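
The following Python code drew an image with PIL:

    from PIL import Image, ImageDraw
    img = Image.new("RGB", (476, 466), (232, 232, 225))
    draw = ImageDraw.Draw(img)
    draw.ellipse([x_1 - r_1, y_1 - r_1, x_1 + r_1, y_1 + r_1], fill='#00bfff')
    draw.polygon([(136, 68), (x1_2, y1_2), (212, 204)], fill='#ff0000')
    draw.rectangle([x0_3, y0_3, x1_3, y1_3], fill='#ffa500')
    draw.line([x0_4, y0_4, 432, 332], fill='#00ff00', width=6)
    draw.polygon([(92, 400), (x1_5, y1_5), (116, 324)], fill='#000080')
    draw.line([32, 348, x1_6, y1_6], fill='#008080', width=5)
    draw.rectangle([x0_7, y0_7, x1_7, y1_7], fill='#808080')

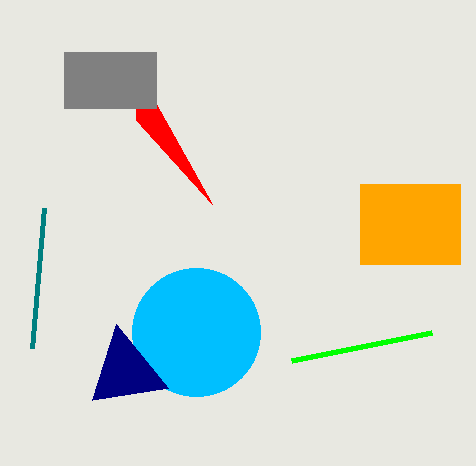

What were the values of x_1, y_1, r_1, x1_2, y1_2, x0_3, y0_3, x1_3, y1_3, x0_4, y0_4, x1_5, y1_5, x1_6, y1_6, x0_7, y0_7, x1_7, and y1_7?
x_1 = 196, y_1 = 332, r_1 = 64, x1_2 = 136, y1_2 = 120, x0_3 = 360, y0_3 = 184, x1_3 = 460, y1_3 = 264, x0_4 = 292, y0_4 = 360, x1_5 = 168, y1_5 = 388, x1_6 = 44, y1_6 = 208, x0_7 = 64, y0_7 = 52, x1_7 = 156, y1_7 = 108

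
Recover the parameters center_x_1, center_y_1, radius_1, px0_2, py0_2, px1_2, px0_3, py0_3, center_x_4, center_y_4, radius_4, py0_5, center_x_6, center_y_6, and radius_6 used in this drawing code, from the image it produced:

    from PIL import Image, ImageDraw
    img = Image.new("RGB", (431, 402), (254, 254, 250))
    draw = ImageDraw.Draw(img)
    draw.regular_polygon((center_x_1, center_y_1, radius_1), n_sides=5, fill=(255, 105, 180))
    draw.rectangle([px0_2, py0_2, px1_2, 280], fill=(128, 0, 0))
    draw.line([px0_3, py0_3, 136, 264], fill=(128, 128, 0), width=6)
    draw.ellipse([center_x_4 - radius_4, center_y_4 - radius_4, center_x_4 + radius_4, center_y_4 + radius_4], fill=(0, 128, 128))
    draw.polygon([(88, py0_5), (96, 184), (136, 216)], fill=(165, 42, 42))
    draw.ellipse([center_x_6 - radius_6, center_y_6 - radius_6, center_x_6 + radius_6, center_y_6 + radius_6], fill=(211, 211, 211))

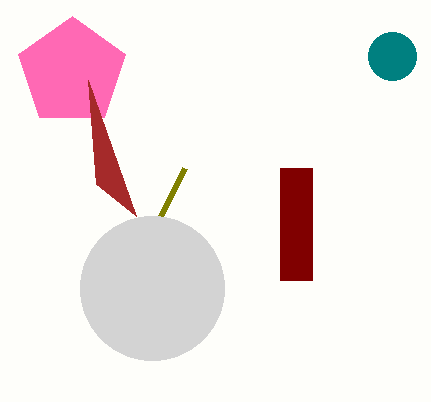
center_x_1 = 72
center_y_1 = 72
radius_1 = 56
px0_2 = 280
py0_2 = 168
px1_2 = 312
px0_3 = 184
py0_3 = 168
center_x_4 = 392
center_y_4 = 56
radius_4 = 24
py0_5 = 80
center_x_6 = 152
center_y_6 = 288
radius_6 = 72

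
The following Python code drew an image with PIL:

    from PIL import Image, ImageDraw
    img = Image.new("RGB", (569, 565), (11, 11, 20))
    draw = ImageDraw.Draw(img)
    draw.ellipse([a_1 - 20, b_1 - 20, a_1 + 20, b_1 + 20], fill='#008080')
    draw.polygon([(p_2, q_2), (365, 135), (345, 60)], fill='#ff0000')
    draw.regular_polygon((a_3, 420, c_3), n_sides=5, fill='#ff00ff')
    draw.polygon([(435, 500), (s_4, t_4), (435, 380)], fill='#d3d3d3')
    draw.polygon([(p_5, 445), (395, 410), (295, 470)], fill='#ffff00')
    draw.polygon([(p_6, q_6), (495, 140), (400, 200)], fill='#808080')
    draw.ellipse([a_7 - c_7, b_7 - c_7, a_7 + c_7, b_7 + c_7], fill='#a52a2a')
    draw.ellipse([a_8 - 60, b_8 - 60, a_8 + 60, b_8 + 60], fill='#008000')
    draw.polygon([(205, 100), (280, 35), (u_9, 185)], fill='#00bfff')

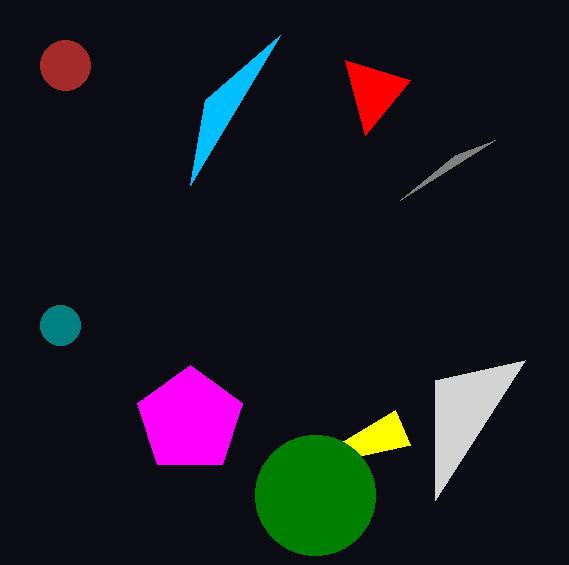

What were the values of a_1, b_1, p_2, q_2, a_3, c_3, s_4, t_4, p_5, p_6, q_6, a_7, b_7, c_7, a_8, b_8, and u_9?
a_1 = 60
b_1 = 325
p_2 = 410
q_2 = 80
a_3 = 190
c_3 = 55
s_4 = 525
t_4 = 360
p_5 = 410
p_6 = 455
q_6 = 155
a_7 = 65
b_7 = 65
c_7 = 25
a_8 = 315
b_8 = 495
u_9 = 190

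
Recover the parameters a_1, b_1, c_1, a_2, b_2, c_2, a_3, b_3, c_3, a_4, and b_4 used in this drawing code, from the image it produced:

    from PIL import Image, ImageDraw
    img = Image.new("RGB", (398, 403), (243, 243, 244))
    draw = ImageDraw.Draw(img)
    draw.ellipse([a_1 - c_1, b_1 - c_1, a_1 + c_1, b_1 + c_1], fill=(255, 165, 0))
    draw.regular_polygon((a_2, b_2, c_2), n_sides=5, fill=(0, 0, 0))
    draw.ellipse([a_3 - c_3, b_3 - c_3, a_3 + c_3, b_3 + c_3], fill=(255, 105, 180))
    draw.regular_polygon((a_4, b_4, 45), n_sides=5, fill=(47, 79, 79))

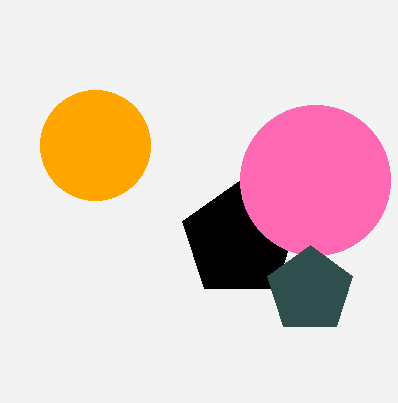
a_1 = 95; b_1 = 145; c_1 = 55; a_2 = 240; b_2 = 240; c_2 = 60; a_3 = 315; b_3 = 180; c_3 = 75; a_4 = 310; b_4 = 290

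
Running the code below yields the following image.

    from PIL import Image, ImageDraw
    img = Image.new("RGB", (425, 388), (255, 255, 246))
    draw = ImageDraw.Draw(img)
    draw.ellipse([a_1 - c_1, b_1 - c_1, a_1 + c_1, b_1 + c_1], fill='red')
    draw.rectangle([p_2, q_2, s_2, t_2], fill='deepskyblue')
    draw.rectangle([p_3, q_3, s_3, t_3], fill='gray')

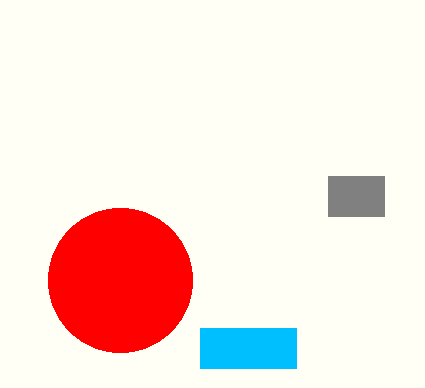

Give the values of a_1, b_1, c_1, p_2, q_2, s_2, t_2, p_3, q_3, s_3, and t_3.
a_1 = 120
b_1 = 280
c_1 = 72
p_2 = 200
q_2 = 328
s_2 = 296
t_2 = 368
p_3 = 328
q_3 = 176
s_3 = 384
t_3 = 216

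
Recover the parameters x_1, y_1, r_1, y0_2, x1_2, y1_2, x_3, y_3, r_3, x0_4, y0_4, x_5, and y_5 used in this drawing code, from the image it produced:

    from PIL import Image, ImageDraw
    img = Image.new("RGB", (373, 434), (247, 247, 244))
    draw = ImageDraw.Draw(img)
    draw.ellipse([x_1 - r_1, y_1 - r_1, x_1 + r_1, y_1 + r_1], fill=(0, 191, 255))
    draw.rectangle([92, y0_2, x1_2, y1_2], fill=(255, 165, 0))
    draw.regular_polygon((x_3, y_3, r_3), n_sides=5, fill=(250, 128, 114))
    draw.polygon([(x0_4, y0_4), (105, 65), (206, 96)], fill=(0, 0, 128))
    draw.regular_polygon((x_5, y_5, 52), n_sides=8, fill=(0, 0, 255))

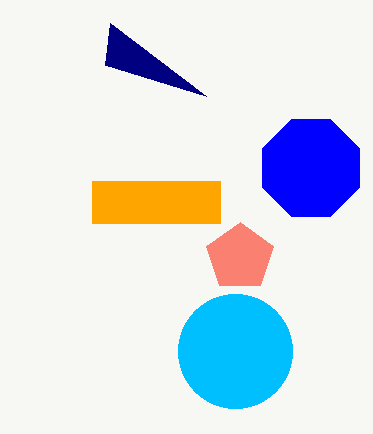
x_1 = 235, y_1 = 351, r_1 = 57, y0_2 = 181, x1_2 = 220, y1_2 = 223, x_3 = 240, y_3 = 257, r_3 = 35, x0_4 = 110, y0_4 = 23, x_5 = 311, y_5 = 168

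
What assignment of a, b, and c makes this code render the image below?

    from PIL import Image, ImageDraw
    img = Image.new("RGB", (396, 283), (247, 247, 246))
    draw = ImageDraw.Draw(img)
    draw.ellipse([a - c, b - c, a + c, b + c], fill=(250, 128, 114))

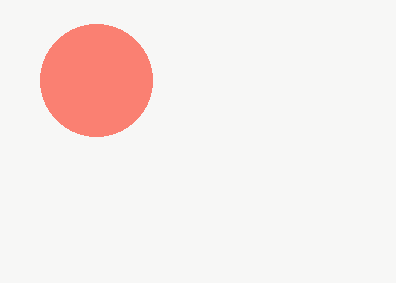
a = 96; b = 80; c = 56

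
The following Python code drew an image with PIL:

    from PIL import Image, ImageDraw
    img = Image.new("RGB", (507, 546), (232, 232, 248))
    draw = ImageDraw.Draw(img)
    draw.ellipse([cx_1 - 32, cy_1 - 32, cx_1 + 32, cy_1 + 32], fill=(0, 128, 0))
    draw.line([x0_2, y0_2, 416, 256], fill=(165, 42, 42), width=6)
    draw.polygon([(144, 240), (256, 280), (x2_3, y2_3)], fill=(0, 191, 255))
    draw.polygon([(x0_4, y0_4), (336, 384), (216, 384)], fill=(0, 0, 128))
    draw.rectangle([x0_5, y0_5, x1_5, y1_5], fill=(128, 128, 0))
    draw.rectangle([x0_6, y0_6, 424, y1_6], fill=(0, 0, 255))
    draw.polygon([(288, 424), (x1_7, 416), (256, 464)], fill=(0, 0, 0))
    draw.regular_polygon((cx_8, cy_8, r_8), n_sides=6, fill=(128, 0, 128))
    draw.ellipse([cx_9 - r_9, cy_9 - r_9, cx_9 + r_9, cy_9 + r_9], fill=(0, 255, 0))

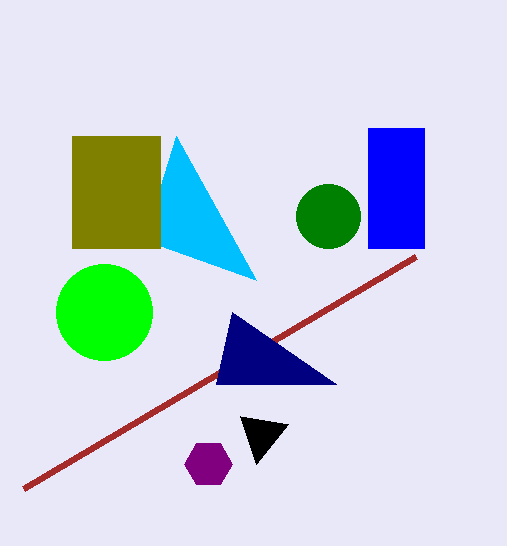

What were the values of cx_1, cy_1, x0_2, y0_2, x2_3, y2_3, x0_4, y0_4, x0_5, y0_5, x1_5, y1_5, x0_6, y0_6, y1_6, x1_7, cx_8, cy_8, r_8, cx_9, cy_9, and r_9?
cx_1 = 328
cy_1 = 216
x0_2 = 24
y0_2 = 488
x2_3 = 176
y2_3 = 136
x0_4 = 232
y0_4 = 312
x0_5 = 72
y0_5 = 136
x1_5 = 160
y1_5 = 248
x0_6 = 368
y0_6 = 128
y1_6 = 248
x1_7 = 240
cx_8 = 208
cy_8 = 464
r_8 = 24
cx_9 = 104
cy_9 = 312
r_9 = 48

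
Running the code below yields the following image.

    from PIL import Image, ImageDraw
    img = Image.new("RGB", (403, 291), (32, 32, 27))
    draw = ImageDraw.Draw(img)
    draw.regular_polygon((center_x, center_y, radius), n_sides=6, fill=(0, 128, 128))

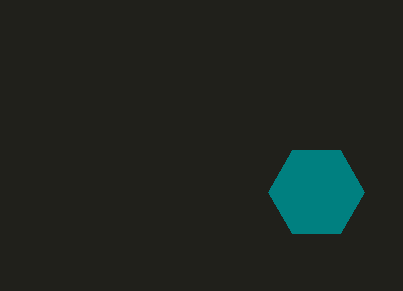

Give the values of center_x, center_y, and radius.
center_x = 316; center_y = 192; radius = 48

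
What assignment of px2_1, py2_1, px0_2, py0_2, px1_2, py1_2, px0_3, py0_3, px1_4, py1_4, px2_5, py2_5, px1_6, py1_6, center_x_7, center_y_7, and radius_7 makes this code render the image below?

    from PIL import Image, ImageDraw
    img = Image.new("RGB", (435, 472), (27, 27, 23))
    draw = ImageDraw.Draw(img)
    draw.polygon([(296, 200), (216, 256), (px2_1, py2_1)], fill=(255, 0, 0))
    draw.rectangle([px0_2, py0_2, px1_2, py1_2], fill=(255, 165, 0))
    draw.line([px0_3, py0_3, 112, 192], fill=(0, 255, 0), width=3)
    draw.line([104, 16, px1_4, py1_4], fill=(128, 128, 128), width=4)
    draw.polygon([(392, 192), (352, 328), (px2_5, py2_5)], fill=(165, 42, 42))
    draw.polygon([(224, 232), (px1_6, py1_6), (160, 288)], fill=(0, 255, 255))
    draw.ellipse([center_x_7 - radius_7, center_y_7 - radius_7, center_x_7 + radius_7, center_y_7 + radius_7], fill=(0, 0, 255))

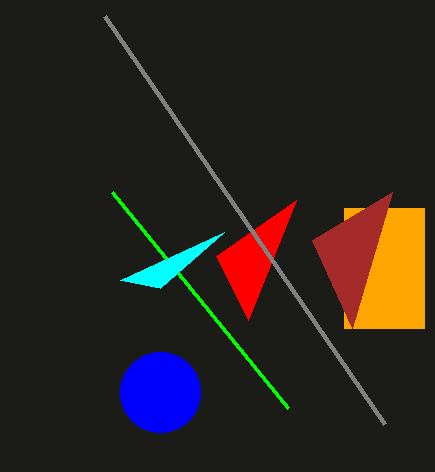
px2_1 = 248; py2_1 = 320; px0_2 = 344; py0_2 = 208; px1_2 = 424; py1_2 = 328; px0_3 = 288; py0_3 = 408; px1_4 = 384; py1_4 = 424; px2_5 = 312; py2_5 = 240; px1_6 = 120; py1_6 = 280; center_x_7 = 160; center_y_7 = 392; radius_7 = 40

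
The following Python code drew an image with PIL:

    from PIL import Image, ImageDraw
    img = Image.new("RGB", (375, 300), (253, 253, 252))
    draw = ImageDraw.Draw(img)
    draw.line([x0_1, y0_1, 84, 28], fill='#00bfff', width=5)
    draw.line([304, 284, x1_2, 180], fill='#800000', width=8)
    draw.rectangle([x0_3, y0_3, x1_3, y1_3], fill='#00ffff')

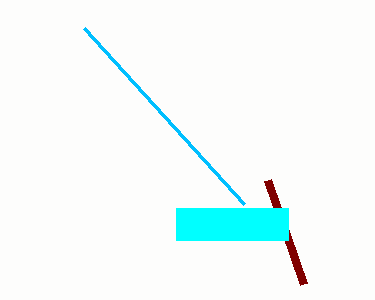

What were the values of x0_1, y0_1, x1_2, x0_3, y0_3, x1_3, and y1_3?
x0_1 = 244; y0_1 = 204; x1_2 = 268; x0_3 = 176; y0_3 = 208; x1_3 = 288; y1_3 = 240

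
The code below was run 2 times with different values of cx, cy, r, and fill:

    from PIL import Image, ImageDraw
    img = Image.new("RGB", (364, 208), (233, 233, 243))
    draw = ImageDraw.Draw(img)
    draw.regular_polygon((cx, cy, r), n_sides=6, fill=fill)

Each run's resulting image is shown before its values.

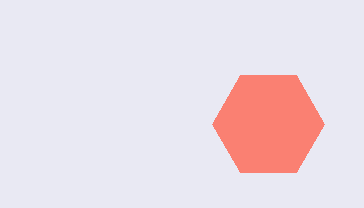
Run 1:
cx = 268
cy = 124
r = 56
fill = 'salmon'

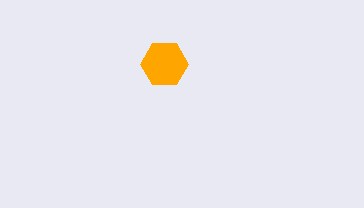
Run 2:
cx = 164, cy = 64, r = 24, fill = 'orange'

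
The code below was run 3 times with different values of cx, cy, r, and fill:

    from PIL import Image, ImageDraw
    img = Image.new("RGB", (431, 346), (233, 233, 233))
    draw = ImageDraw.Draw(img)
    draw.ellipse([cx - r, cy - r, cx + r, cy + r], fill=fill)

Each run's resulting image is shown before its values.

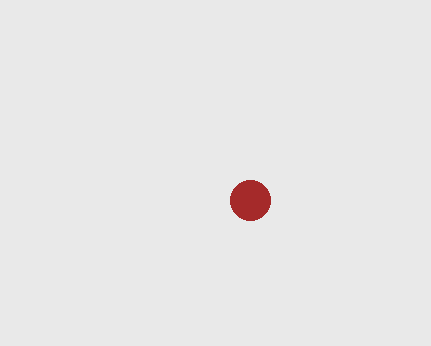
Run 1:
cx = 250; cy = 200; r = 20; fill = 'brown'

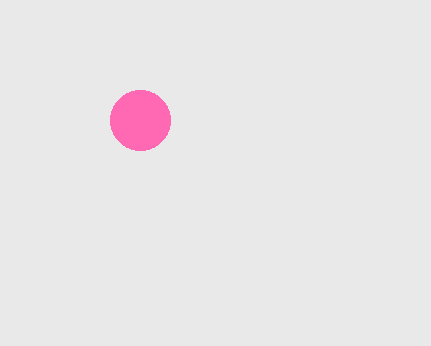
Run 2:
cx = 140
cy = 120
r = 30
fill = 'hotpink'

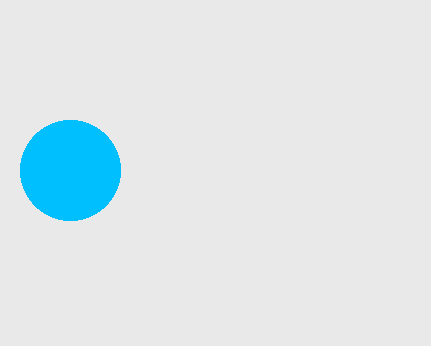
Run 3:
cx = 70
cy = 170
r = 50
fill = 'deepskyblue'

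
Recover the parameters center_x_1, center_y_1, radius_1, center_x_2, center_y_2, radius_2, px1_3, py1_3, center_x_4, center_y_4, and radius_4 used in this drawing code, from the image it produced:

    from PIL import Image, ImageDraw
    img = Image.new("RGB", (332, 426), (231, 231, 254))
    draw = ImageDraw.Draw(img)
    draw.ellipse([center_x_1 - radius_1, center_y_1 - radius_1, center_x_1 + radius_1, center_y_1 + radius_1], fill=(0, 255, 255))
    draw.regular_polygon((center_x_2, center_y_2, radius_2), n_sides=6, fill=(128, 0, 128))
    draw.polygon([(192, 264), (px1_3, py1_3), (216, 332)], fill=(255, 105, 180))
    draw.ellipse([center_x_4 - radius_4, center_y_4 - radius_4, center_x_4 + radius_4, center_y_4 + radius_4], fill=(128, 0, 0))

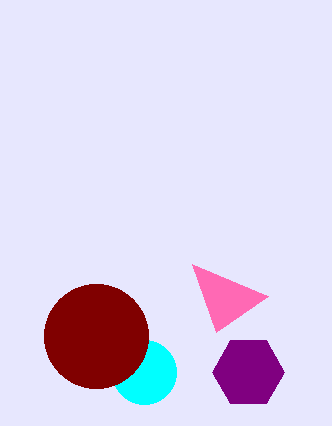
center_x_1 = 144; center_y_1 = 372; radius_1 = 32; center_x_2 = 248; center_y_2 = 372; radius_2 = 36; px1_3 = 268; py1_3 = 296; center_x_4 = 96; center_y_4 = 336; radius_4 = 52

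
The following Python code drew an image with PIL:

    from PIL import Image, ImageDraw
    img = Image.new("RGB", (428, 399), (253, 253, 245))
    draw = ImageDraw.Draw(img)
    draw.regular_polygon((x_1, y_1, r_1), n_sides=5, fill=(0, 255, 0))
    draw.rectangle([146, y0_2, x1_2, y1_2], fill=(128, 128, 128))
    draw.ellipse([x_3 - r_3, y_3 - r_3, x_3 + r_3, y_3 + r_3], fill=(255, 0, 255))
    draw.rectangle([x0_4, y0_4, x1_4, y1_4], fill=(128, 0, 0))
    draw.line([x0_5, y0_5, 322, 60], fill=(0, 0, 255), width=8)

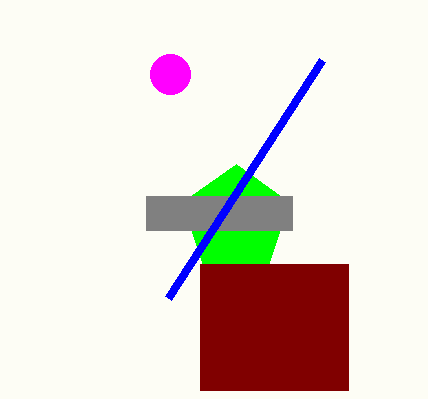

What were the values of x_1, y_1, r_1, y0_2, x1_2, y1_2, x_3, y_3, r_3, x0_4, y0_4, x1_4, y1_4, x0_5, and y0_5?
x_1 = 236
y_1 = 220
r_1 = 56
y0_2 = 196
x1_2 = 292
y1_2 = 230
x_3 = 170
y_3 = 74
r_3 = 20
x0_4 = 200
y0_4 = 264
x1_4 = 348
y1_4 = 390
x0_5 = 168
y0_5 = 298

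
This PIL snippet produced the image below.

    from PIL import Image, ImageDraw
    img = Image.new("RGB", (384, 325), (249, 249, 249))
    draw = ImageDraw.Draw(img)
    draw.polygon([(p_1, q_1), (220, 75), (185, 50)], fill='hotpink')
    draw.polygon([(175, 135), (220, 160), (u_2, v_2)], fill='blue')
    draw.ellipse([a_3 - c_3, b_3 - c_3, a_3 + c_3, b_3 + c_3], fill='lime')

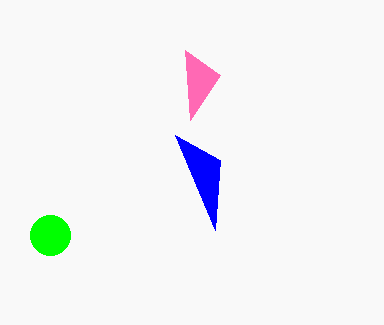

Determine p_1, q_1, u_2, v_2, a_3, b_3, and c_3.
p_1 = 190, q_1 = 120, u_2 = 215, v_2 = 230, a_3 = 50, b_3 = 235, c_3 = 20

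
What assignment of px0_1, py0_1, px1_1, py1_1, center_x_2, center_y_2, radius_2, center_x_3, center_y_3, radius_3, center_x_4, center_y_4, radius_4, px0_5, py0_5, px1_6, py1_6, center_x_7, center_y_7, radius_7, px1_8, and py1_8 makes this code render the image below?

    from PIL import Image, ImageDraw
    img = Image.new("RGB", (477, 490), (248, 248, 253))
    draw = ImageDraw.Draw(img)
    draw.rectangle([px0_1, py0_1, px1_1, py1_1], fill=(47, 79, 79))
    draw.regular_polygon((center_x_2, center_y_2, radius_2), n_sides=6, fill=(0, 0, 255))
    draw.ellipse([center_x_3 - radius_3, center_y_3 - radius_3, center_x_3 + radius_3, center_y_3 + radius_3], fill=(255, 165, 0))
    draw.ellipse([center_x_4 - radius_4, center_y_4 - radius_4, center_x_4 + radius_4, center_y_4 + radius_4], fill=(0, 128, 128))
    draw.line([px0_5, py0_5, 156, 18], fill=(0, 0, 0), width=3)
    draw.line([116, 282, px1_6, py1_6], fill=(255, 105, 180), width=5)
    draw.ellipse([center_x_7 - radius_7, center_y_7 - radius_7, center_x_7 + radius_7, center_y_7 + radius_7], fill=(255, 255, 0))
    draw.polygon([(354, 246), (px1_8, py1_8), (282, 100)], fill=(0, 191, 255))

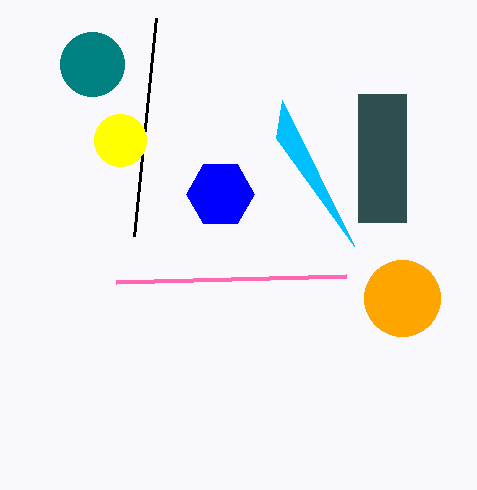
px0_1 = 358
py0_1 = 94
px1_1 = 406
py1_1 = 222
center_x_2 = 220
center_y_2 = 194
radius_2 = 34
center_x_3 = 402
center_y_3 = 298
radius_3 = 38
center_x_4 = 92
center_y_4 = 64
radius_4 = 32
px0_5 = 134
py0_5 = 236
px1_6 = 346
py1_6 = 276
center_x_7 = 120
center_y_7 = 140
radius_7 = 26
px1_8 = 276
py1_8 = 138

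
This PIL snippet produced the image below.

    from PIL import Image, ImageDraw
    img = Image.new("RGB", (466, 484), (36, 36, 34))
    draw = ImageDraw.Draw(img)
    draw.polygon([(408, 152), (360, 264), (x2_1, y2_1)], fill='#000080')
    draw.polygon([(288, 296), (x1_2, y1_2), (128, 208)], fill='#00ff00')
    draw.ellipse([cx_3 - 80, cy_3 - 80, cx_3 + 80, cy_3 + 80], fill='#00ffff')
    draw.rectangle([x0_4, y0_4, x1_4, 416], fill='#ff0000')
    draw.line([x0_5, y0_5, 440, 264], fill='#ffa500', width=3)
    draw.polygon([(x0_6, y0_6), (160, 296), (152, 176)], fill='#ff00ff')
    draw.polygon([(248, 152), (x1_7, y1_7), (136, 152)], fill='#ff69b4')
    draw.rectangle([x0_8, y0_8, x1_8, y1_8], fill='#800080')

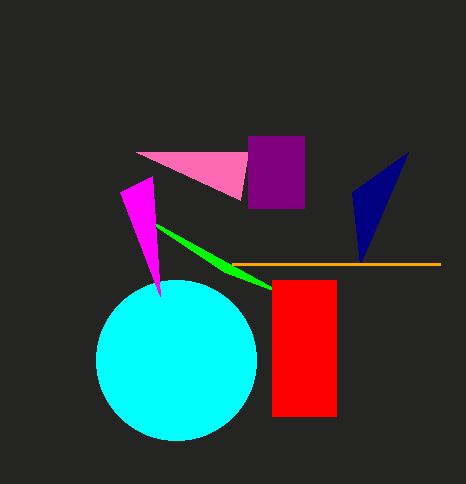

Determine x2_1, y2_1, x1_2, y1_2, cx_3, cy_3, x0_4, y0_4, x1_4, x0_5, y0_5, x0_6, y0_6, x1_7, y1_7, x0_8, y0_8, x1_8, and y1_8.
x2_1 = 352, y2_1 = 192, x1_2 = 224, y1_2 = 272, cx_3 = 176, cy_3 = 360, x0_4 = 272, y0_4 = 280, x1_4 = 336, x0_5 = 232, y0_5 = 264, x0_6 = 120, y0_6 = 192, x1_7 = 240, y1_7 = 200, x0_8 = 248, y0_8 = 136, x1_8 = 304, y1_8 = 208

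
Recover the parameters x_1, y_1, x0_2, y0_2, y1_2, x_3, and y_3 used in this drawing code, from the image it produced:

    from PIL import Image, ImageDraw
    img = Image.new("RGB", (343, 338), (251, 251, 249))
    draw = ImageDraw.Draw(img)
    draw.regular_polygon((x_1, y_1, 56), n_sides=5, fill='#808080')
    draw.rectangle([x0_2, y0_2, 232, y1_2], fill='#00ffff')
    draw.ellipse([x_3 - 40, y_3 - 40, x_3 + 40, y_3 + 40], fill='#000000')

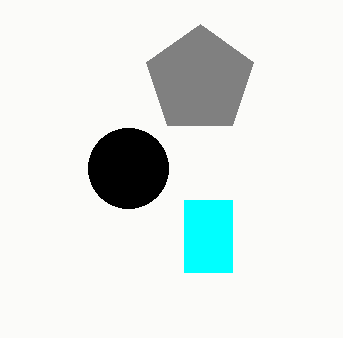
x_1 = 200, y_1 = 80, x0_2 = 184, y0_2 = 200, y1_2 = 272, x_3 = 128, y_3 = 168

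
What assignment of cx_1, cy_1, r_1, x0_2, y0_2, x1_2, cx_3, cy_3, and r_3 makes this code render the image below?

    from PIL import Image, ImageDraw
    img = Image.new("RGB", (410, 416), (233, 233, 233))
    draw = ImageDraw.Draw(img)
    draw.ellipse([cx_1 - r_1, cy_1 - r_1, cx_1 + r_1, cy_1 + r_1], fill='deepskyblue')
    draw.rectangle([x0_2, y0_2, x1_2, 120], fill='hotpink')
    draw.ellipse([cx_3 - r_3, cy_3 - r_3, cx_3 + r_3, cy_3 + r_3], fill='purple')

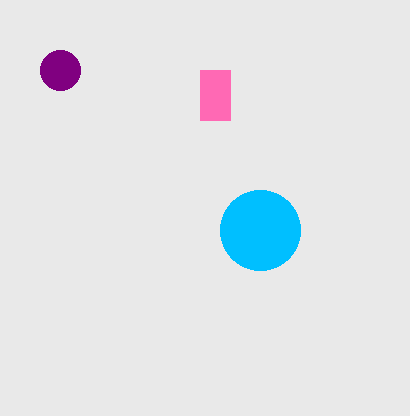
cx_1 = 260
cy_1 = 230
r_1 = 40
x0_2 = 200
y0_2 = 70
x1_2 = 230
cx_3 = 60
cy_3 = 70
r_3 = 20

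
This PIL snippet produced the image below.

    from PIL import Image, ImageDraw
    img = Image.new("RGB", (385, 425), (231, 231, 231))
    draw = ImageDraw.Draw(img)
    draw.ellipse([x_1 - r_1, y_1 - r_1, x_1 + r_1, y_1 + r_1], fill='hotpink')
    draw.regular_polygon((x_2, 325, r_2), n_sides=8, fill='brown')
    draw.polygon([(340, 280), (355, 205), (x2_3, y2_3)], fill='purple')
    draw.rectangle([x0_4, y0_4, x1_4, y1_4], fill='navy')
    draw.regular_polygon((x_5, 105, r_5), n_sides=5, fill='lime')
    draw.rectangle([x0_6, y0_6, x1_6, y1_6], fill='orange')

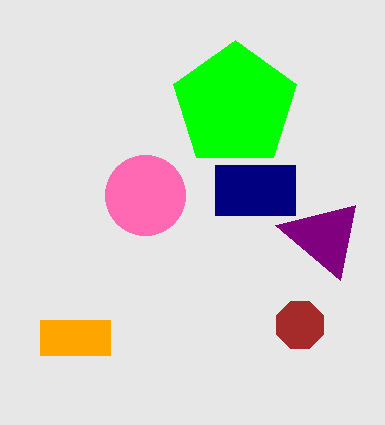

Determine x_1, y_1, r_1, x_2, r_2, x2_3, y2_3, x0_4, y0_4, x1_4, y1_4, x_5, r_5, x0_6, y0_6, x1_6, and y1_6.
x_1 = 145, y_1 = 195, r_1 = 40, x_2 = 300, r_2 = 25, x2_3 = 275, y2_3 = 225, x0_4 = 215, y0_4 = 165, x1_4 = 295, y1_4 = 215, x_5 = 235, r_5 = 65, x0_6 = 40, y0_6 = 320, x1_6 = 110, y1_6 = 355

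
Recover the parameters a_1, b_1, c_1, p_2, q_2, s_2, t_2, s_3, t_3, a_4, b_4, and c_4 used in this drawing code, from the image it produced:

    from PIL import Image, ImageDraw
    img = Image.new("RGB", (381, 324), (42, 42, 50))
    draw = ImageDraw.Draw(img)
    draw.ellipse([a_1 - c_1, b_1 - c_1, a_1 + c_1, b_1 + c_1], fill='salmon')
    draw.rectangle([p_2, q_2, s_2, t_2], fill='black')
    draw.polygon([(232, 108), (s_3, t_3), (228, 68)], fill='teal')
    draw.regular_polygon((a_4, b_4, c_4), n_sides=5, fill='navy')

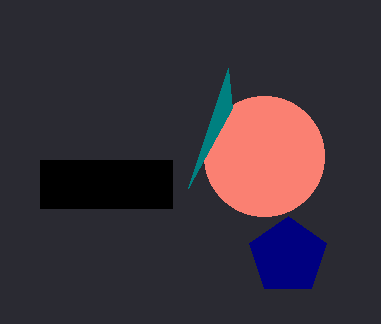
a_1 = 264; b_1 = 156; c_1 = 60; p_2 = 40; q_2 = 160; s_2 = 172; t_2 = 208; s_3 = 188; t_3 = 188; a_4 = 288; b_4 = 256; c_4 = 40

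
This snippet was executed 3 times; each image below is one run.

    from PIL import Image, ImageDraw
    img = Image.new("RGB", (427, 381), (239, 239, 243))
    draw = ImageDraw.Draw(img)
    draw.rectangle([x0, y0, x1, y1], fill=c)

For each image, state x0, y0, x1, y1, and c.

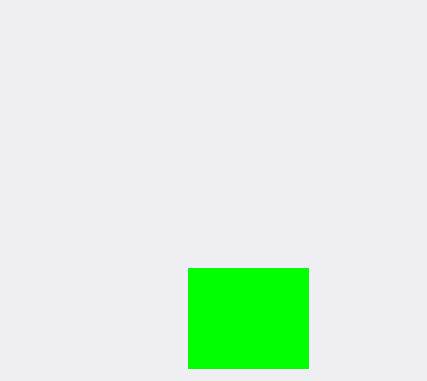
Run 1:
x0 = 188, y0 = 268, x1 = 308, y1 = 368, c = 'lime'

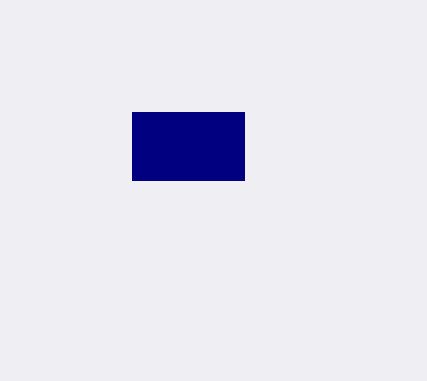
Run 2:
x0 = 132, y0 = 112, x1 = 244, y1 = 180, c = 'navy'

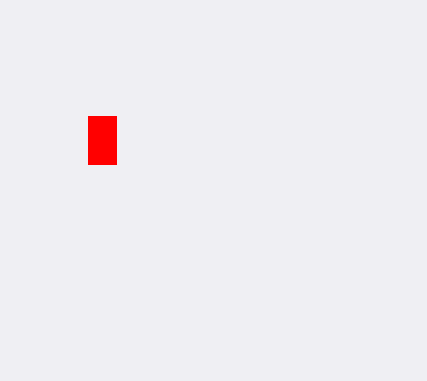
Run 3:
x0 = 88, y0 = 116, x1 = 116, y1 = 164, c = 'red'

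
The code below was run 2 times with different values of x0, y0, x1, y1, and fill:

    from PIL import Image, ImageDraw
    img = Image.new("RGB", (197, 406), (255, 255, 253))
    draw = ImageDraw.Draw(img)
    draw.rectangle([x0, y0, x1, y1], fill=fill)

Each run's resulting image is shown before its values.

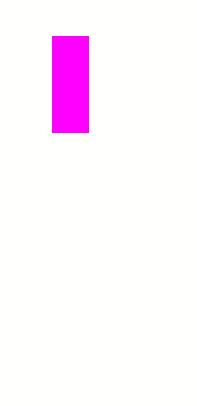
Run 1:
x0 = 52; y0 = 36; x1 = 88; y1 = 132; fill = 'magenta'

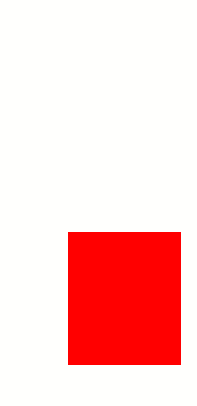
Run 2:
x0 = 68; y0 = 232; x1 = 180; y1 = 364; fill = 'red'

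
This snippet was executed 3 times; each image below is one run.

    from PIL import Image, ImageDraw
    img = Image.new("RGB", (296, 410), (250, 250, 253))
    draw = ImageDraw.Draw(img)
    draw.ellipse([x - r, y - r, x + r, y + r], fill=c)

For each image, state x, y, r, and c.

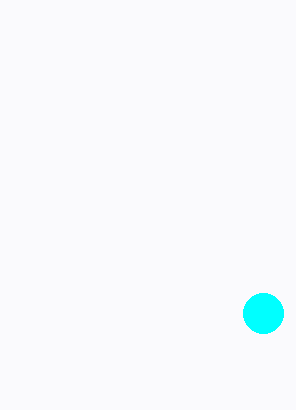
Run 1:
x = 263, y = 313, r = 20, c = 'cyan'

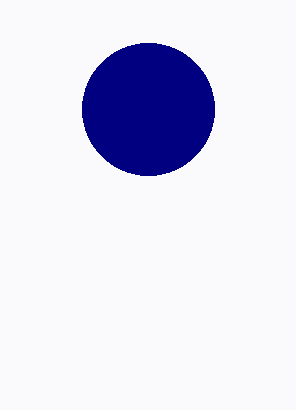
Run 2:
x = 148, y = 109, r = 66, c = 'navy'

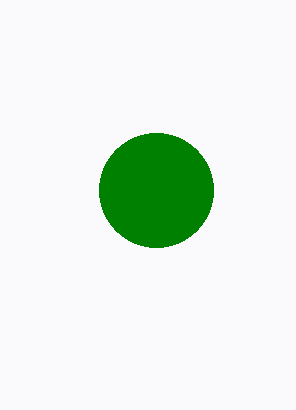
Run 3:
x = 156, y = 190, r = 57, c = 'green'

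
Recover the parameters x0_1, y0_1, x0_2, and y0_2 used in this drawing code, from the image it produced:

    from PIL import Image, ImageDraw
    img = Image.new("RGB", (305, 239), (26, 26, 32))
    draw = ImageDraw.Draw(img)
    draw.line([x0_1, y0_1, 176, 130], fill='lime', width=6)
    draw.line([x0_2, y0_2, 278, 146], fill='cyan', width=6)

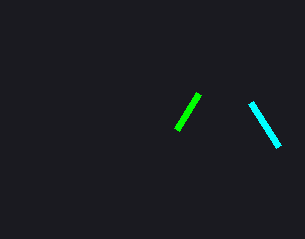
x0_1 = 198; y0_1 = 94; x0_2 = 250; y0_2 = 102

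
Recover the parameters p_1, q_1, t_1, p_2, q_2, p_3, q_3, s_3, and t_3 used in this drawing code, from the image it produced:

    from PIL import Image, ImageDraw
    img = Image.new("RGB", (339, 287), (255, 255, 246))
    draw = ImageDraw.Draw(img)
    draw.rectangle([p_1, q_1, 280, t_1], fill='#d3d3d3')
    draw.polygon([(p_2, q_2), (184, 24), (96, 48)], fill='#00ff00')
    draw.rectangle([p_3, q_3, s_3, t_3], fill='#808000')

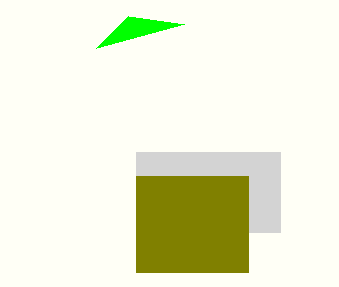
p_1 = 136
q_1 = 152
t_1 = 232
p_2 = 128
q_2 = 16
p_3 = 136
q_3 = 176
s_3 = 248
t_3 = 272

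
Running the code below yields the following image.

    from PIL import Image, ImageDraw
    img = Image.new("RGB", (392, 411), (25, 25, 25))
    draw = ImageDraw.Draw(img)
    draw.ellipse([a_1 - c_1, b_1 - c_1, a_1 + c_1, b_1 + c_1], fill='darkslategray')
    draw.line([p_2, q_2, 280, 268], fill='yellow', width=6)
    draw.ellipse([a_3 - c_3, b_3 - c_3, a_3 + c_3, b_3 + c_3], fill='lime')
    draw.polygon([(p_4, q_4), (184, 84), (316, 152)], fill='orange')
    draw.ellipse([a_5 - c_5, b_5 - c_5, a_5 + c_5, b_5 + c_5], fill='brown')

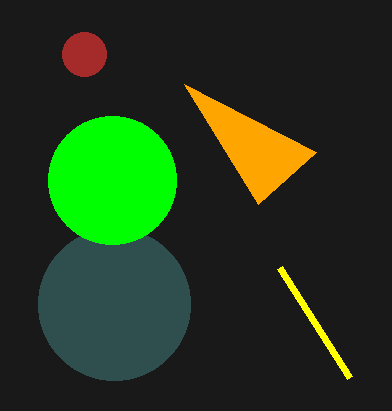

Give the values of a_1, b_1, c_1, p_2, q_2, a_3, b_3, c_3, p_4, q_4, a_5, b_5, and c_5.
a_1 = 114
b_1 = 304
c_1 = 76
p_2 = 350
q_2 = 378
a_3 = 112
b_3 = 180
c_3 = 64
p_4 = 258
q_4 = 204
a_5 = 84
b_5 = 54
c_5 = 22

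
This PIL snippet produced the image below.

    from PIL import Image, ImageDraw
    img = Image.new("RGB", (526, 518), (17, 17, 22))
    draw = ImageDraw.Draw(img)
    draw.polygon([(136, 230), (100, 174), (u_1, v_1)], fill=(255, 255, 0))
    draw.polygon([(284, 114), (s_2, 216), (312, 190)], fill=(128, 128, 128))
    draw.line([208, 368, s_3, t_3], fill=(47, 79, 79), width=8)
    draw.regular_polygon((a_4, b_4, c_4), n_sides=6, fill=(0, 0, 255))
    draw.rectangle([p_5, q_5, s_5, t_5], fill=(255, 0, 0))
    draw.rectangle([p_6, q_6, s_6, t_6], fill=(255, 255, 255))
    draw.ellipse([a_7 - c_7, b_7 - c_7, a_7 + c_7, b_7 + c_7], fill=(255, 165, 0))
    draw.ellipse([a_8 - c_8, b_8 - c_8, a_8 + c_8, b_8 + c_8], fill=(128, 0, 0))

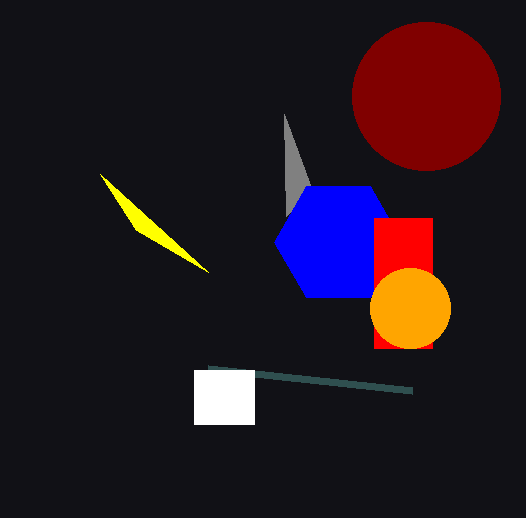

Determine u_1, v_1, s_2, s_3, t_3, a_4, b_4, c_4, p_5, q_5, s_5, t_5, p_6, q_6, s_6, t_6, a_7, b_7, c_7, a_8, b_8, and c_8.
u_1 = 208, v_1 = 272, s_2 = 286, s_3 = 412, t_3 = 390, a_4 = 338, b_4 = 242, c_4 = 64, p_5 = 374, q_5 = 218, s_5 = 432, t_5 = 348, p_6 = 194, q_6 = 370, s_6 = 254, t_6 = 424, a_7 = 410, b_7 = 308, c_7 = 40, a_8 = 426, b_8 = 96, c_8 = 74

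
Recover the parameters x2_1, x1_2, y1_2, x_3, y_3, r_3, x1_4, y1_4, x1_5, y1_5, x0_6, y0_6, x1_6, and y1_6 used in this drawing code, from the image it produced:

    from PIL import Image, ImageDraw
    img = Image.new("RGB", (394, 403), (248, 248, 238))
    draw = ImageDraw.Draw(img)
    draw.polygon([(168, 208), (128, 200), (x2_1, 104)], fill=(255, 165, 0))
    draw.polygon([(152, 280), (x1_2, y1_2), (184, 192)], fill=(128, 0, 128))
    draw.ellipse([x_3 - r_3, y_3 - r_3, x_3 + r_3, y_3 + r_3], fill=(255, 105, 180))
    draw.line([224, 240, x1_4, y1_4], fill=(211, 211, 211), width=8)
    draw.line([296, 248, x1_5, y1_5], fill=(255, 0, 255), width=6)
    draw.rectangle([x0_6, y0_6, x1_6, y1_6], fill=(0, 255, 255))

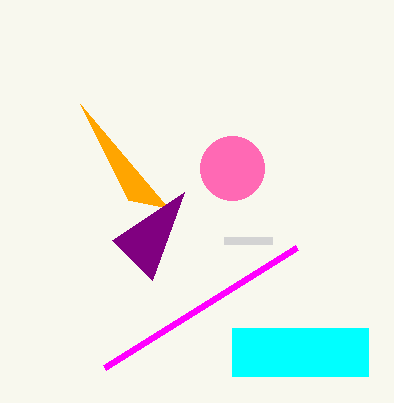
x2_1 = 80, x1_2 = 112, y1_2 = 240, x_3 = 232, y_3 = 168, r_3 = 32, x1_4 = 272, y1_4 = 240, x1_5 = 104, y1_5 = 368, x0_6 = 232, y0_6 = 328, x1_6 = 368, y1_6 = 376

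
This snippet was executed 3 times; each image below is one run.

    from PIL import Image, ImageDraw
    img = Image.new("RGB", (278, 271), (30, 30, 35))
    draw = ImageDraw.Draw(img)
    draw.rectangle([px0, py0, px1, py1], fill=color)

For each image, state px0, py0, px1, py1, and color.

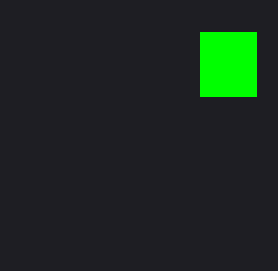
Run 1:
px0 = 200, py0 = 32, px1 = 256, py1 = 96, color = 'lime'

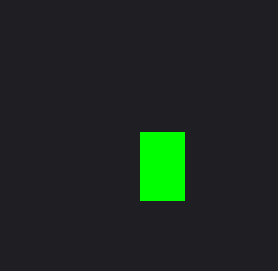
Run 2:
px0 = 140, py0 = 132, px1 = 184, py1 = 200, color = 'lime'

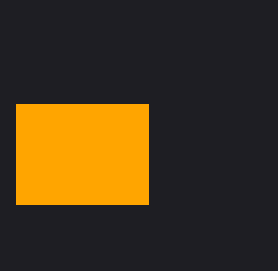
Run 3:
px0 = 16
py0 = 104
px1 = 148
py1 = 204
color = 'orange'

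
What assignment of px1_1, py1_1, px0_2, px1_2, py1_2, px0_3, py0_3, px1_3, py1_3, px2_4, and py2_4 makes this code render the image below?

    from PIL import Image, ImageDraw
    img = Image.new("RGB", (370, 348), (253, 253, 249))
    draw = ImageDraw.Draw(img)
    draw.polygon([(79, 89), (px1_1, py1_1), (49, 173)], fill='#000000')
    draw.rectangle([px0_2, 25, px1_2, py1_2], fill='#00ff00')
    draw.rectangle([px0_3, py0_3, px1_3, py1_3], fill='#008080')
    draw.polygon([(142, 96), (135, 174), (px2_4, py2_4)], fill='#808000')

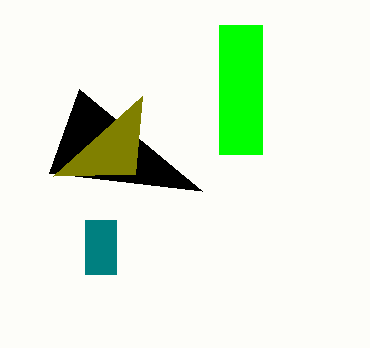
px1_1 = 202
py1_1 = 191
px0_2 = 219
px1_2 = 262
py1_2 = 154
px0_3 = 85
py0_3 = 220
px1_3 = 116
py1_3 = 274
px2_4 = 53
py2_4 = 176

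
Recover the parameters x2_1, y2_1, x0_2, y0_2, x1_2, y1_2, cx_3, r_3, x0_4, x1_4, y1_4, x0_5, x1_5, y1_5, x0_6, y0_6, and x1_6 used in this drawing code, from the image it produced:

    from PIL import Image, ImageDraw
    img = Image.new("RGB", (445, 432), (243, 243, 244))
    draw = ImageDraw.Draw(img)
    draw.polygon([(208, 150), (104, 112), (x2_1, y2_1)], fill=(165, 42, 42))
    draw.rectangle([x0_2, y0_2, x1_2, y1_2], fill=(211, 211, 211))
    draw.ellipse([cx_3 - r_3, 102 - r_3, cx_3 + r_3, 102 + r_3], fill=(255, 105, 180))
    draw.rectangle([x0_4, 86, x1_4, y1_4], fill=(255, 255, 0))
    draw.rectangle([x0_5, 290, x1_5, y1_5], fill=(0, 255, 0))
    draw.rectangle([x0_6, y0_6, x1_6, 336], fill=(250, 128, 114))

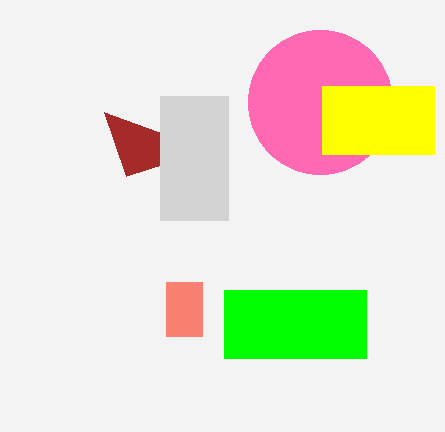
x2_1 = 126, y2_1 = 176, x0_2 = 160, y0_2 = 96, x1_2 = 228, y1_2 = 220, cx_3 = 320, r_3 = 72, x0_4 = 322, x1_4 = 434, y1_4 = 154, x0_5 = 224, x1_5 = 366, y1_5 = 358, x0_6 = 166, y0_6 = 282, x1_6 = 202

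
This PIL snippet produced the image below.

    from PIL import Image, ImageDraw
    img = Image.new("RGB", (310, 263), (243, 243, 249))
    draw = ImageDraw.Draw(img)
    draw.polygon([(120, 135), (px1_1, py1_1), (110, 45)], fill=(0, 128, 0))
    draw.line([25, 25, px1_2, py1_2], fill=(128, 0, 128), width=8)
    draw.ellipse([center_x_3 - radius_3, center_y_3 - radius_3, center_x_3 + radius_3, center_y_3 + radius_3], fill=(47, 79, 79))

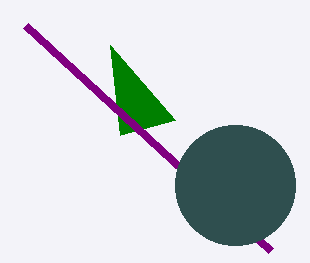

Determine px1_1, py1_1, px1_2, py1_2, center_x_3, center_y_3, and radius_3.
px1_1 = 175, py1_1 = 120, px1_2 = 270, py1_2 = 250, center_x_3 = 235, center_y_3 = 185, radius_3 = 60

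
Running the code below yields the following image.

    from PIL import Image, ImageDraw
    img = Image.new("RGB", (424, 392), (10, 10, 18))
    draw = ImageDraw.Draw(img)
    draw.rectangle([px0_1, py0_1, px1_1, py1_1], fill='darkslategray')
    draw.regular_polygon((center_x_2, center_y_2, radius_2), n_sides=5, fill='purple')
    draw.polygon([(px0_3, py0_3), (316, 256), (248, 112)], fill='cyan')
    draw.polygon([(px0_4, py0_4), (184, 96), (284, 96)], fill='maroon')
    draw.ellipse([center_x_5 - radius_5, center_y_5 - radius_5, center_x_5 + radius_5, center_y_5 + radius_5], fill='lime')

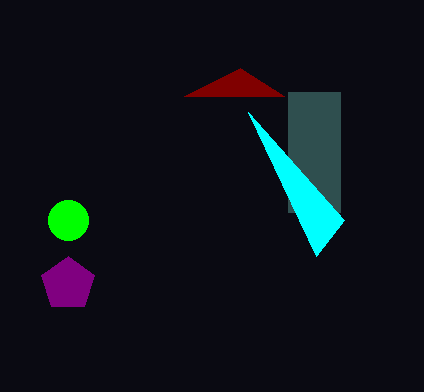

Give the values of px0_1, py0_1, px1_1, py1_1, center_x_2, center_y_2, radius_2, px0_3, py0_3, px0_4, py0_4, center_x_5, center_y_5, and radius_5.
px0_1 = 288
py0_1 = 92
px1_1 = 340
py1_1 = 212
center_x_2 = 68
center_y_2 = 284
radius_2 = 28
px0_3 = 344
py0_3 = 220
px0_4 = 240
py0_4 = 68
center_x_5 = 68
center_y_5 = 220
radius_5 = 20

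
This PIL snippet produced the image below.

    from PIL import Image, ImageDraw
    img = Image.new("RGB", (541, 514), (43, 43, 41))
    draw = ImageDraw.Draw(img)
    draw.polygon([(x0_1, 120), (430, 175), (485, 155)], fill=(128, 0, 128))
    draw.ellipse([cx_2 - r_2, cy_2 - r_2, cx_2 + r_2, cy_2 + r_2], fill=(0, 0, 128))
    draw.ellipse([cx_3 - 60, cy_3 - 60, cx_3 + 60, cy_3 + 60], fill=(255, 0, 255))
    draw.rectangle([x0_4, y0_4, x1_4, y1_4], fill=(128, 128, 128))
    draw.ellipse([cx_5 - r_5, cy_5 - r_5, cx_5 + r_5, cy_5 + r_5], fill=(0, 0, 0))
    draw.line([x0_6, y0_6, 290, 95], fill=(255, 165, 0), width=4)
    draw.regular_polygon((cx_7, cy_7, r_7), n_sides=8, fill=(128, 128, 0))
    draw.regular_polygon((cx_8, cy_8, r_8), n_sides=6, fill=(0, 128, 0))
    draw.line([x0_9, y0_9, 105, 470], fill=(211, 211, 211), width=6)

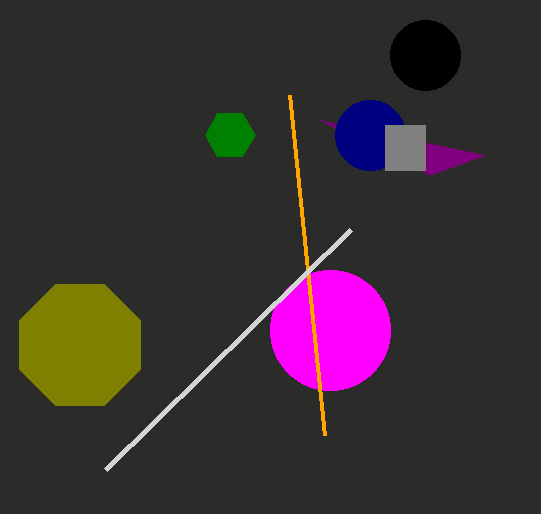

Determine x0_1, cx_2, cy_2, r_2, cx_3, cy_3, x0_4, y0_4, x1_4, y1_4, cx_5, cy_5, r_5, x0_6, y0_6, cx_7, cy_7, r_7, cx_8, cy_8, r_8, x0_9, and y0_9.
x0_1 = 320; cx_2 = 370; cy_2 = 135; r_2 = 35; cx_3 = 330; cy_3 = 330; x0_4 = 385; y0_4 = 125; x1_4 = 425; y1_4 = 170; cx_5 = 425; cy_5 = 55; r_5 = 35; x0_6 = 325; y0_6 = 435; cx_7 = 80; cy_7 = 345; r_7 = 65; cx_8 = 230; cy_8 = 135; r_8 = 25; x0_9 = 350; y0_9 = 230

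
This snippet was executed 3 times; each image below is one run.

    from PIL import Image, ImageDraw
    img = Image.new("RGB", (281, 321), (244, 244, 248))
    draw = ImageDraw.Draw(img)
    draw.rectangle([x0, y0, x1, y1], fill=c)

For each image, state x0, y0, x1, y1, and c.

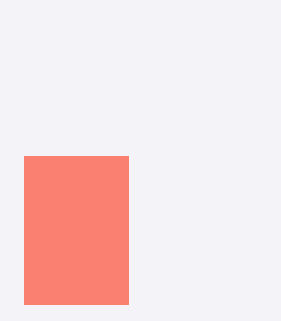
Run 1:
x0 = 24
y0 = 156
x1 = 128
y1 = 304
c = 'salmon'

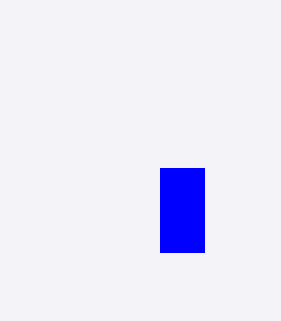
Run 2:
x0 = 160, y0 = 168, x1 = 204, y1 = 252, c = 'blue'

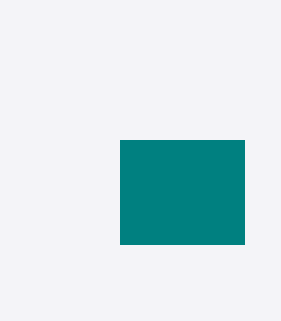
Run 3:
x0 = 120
y0 = 140
x1 = 244
y1 = 244
c = 'teal'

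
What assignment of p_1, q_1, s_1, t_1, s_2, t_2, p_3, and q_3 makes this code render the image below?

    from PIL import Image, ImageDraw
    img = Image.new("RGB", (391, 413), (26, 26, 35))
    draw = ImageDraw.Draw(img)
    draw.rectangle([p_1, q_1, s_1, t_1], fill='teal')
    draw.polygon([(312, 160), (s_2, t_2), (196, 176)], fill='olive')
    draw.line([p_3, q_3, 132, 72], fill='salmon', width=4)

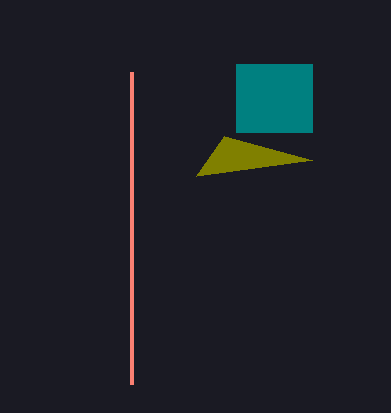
p_1 = 236
q_1 = 64
s_1 = 312
t_1 = 132
s_2 = 224
t_2 = 136
p_3 = 132
q_3 = 384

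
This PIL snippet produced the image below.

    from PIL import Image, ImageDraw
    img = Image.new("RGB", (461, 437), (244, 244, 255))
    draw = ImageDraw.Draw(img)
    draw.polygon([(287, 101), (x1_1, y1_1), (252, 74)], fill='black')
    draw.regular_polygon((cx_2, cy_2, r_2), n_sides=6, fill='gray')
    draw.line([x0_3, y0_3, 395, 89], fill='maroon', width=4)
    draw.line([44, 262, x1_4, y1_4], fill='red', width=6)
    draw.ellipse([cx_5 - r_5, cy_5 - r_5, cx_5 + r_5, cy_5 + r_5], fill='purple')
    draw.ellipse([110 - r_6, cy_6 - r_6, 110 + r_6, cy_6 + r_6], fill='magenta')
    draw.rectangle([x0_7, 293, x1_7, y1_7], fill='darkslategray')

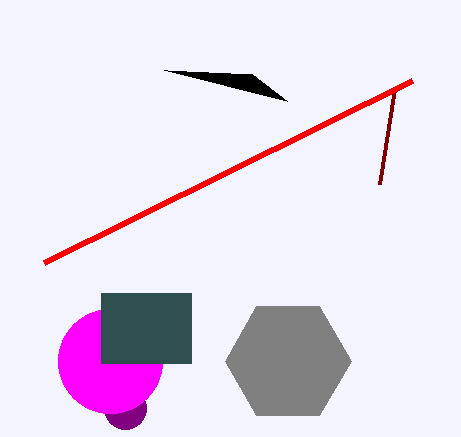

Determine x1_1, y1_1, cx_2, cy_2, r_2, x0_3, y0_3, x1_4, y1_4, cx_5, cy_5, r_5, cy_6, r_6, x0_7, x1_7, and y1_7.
x1_1 = 164, y1_1 = 70, cx_2 = 288, cy_2 = 361, r_2 = 63, x0_3 = 380, y0_3 = 184, x1_4 = 412, y1_4 = 80, cx_5 = 125, cy_5 = 408, r_5 = 21, cy_6 = 361, r_6 = 52, x0_7 = 101, x1_7 = 191, y1_7 = 363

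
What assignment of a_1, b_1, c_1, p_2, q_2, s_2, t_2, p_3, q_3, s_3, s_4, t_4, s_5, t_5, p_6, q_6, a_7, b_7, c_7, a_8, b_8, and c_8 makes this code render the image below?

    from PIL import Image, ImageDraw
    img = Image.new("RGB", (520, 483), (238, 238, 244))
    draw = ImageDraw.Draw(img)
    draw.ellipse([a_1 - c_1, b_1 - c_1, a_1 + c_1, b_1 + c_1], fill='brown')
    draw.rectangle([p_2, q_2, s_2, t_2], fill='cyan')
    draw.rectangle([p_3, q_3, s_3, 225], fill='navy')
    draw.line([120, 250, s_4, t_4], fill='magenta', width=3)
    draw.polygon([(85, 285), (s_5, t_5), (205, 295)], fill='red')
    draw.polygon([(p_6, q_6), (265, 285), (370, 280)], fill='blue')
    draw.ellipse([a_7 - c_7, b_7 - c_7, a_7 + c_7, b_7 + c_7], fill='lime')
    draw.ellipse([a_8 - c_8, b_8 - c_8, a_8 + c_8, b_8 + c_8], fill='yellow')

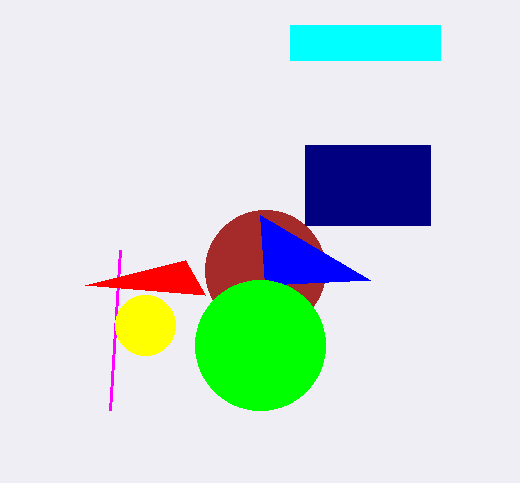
a_1 = 265
b_1 = 270
c_1 = 60
p_2 = 290
q_2 = 25
s_2 = 440
t_2 = 60
p_3 = 305
q_3 = 145
s_3 = 430
s_4 = 110
t_4 = 410
s_5 = 185
t_5 = 260
p_6 = 260
q_6 = 215
a_7 = 260
b_7 = 345
c_7 = 65
a_8 = 145
b_8 = 325
c_8 = 30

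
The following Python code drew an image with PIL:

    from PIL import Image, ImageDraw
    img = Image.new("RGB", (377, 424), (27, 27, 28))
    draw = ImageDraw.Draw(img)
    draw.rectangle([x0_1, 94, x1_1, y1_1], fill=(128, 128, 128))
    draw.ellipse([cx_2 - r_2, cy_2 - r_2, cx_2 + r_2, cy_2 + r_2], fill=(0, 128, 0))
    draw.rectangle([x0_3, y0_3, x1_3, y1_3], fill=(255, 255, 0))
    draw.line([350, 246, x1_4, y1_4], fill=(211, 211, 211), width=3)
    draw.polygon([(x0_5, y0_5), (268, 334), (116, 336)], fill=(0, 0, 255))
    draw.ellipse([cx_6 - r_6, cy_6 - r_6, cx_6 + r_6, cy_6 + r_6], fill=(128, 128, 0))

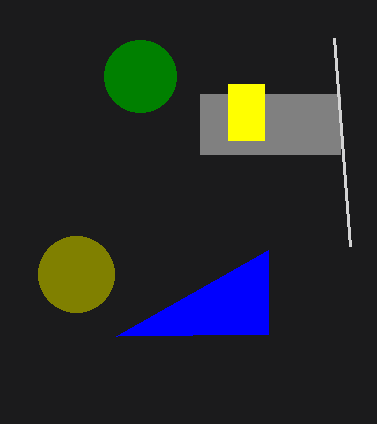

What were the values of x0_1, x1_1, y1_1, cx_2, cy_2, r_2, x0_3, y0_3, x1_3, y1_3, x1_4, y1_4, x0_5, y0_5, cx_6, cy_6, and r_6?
x0_1 = 200; x1_1 = 340; y1_1 = 154; cx_2 = 140; cy_2 = 76; r_2 = 36; x0_3 = 228; y0_3 = 84; x1_3 = 264; y1_3 = 140; x1_4 = 334; y1_4 = 38; x0_5 = 268; y0_5 = 250; cx_6 = 76; cy_6 = 274; r_6 = 38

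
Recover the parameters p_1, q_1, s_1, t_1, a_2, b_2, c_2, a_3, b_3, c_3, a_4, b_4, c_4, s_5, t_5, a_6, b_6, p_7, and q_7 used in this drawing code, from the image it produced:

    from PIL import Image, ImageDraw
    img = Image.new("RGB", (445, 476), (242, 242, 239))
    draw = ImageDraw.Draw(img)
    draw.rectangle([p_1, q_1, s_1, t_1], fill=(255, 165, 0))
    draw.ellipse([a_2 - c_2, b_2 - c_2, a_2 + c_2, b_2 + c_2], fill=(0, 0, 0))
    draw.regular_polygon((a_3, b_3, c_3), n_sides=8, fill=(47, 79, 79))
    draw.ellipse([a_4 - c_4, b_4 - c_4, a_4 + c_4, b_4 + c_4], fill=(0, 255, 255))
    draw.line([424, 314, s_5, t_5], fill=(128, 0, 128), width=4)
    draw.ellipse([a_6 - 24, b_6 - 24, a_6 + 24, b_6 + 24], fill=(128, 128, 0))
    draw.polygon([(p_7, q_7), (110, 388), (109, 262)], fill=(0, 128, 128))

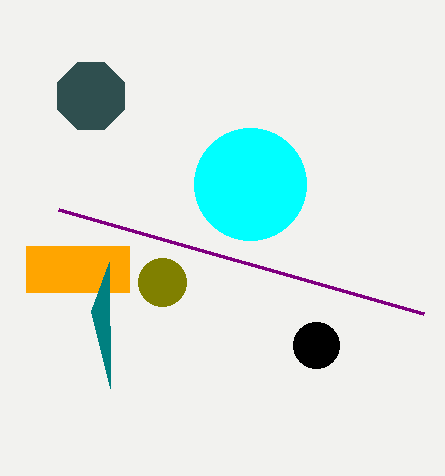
p_1 = 26, q_1 = 246, s_1 = 129, t_1 = 292, a_2 = 316, b_2 = 345, c_2 = 23, a_3 = 91, b_3 = 96, c_3 = 36, a_4 = 250, b_4 = 184, c_4 = 56, s_5 = 59, t_5 = 210, a_6 = 162, b_6 = 282, p_7 = 91, q_7 = 311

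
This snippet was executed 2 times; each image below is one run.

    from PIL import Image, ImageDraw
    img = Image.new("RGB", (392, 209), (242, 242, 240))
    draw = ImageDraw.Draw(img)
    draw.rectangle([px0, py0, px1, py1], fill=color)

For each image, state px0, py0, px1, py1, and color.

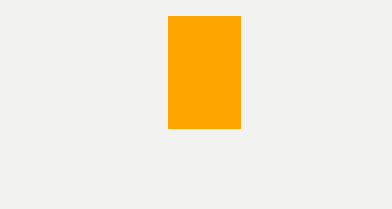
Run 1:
px0 = 168; py0 = 16; px1 = 240; py1 = 128; color = 'orange'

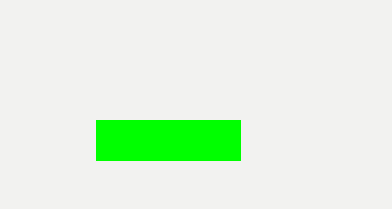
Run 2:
px0 = 96
py0 = 120
px1 = 240
py1 = 160
color = 'lime'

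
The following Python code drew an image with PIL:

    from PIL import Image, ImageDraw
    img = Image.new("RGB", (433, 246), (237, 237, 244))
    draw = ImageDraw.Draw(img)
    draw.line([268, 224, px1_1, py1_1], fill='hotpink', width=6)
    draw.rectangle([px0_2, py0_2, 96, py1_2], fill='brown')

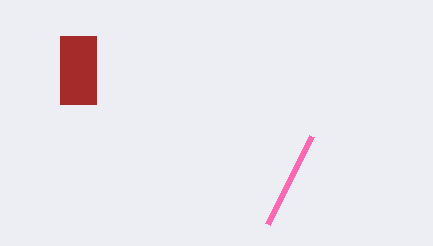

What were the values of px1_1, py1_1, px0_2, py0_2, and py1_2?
px1_1 = 312; py1_1 = 136; px0_2 = 60; py0_2 = 36; py1_2 = 104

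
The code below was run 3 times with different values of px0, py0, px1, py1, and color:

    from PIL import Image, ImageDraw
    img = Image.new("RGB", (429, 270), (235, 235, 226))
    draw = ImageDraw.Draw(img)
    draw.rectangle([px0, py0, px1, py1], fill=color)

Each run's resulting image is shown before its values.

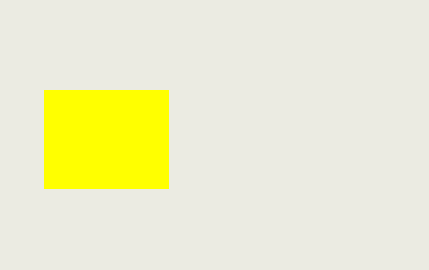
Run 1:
px0 = 44
py0 = 90
px1 = 168
py1 = 188
color = 'yellow'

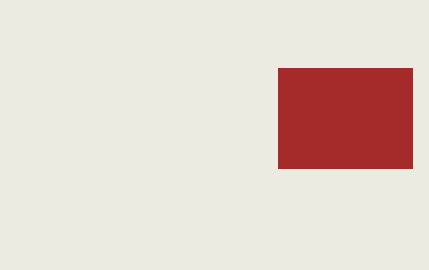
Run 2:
px0 = 278; py0 = 68; px1 = 412; py1 = 168; color = 'brown'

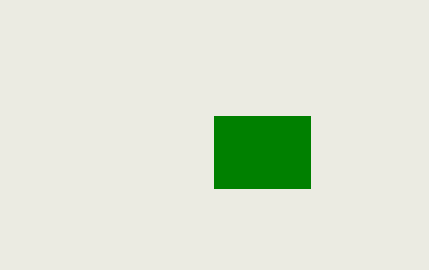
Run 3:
px0 = 214; py0 = 116; px1 = 310; py1 = 188; color = 'green'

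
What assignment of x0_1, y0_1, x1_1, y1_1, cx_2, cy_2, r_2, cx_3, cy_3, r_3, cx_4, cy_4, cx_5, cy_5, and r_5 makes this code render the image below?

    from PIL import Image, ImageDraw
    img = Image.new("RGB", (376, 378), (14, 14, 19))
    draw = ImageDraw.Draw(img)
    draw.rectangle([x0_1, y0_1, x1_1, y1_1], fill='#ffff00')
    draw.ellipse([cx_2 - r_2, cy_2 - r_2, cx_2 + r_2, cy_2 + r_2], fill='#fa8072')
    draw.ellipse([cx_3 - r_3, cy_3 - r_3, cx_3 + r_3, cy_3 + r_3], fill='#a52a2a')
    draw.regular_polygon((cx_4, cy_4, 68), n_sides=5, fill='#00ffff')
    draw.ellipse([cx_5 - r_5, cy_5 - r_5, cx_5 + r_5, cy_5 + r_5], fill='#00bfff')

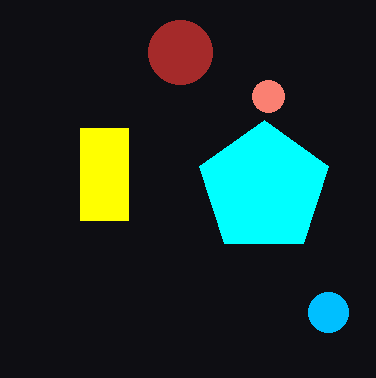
x0_1 = 80
y0_1 = 128
x1_1 = 128
y1_1 = 220
cx_2 = 268
cy_2 = 96
r_2 = 16
cx_3 = 180
cy_3 = 52
r_3 = 32
cx_4 = 264
cy_4 = 188
cx_5 = 328
cy_5 = 312
r_5 = 20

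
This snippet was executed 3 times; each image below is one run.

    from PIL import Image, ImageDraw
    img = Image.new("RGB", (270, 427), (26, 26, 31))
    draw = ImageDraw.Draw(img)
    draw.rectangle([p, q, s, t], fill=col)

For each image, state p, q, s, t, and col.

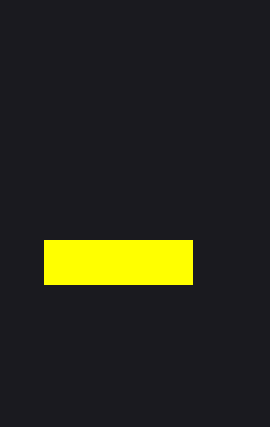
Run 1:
p = 44
q = 240
s = 192
t = 284
col = 'yellow'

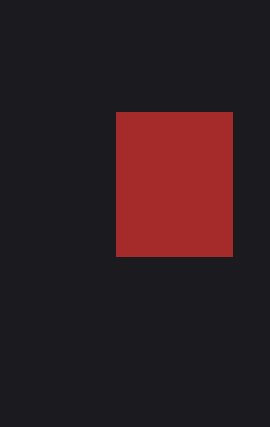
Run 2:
p = 116
q = 112
s = 232
t = 256
col = 'brown'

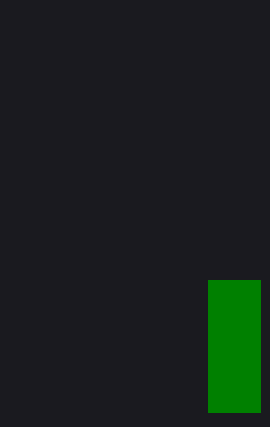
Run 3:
p = 208; q = 280; s = 260; t = 412; col = 'green'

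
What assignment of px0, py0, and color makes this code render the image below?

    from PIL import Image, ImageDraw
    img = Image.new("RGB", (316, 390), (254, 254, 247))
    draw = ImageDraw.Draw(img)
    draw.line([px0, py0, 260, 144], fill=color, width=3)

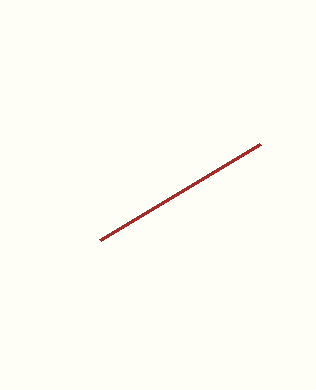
px0 = 100
py0 = 240
color = 'brown'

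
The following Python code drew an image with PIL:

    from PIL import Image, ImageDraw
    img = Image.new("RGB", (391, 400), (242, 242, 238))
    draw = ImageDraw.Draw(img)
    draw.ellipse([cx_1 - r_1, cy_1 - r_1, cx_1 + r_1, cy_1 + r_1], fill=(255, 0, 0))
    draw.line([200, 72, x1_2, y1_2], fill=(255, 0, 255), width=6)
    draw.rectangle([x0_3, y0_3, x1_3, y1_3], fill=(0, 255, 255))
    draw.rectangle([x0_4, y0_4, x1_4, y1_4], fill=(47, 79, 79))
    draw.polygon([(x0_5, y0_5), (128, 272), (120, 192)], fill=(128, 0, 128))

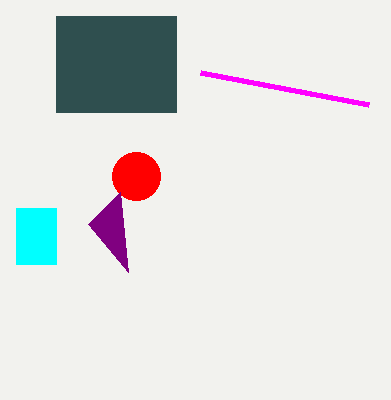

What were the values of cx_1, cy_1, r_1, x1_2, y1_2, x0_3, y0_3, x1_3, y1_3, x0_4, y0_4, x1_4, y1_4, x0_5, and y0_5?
cx_1 = 136
cy_1 = 176
r_1 = 24
x1_2 = 368
y1_2 = 104
x0_3 = 16
y0_3 = 208
x1_3 = 56
y1_3 = 264
x0_4 = 56
y0_4 = 16
x1_4 = 176
y1_4 = 112
x0_5 = 88
y0_5 = 224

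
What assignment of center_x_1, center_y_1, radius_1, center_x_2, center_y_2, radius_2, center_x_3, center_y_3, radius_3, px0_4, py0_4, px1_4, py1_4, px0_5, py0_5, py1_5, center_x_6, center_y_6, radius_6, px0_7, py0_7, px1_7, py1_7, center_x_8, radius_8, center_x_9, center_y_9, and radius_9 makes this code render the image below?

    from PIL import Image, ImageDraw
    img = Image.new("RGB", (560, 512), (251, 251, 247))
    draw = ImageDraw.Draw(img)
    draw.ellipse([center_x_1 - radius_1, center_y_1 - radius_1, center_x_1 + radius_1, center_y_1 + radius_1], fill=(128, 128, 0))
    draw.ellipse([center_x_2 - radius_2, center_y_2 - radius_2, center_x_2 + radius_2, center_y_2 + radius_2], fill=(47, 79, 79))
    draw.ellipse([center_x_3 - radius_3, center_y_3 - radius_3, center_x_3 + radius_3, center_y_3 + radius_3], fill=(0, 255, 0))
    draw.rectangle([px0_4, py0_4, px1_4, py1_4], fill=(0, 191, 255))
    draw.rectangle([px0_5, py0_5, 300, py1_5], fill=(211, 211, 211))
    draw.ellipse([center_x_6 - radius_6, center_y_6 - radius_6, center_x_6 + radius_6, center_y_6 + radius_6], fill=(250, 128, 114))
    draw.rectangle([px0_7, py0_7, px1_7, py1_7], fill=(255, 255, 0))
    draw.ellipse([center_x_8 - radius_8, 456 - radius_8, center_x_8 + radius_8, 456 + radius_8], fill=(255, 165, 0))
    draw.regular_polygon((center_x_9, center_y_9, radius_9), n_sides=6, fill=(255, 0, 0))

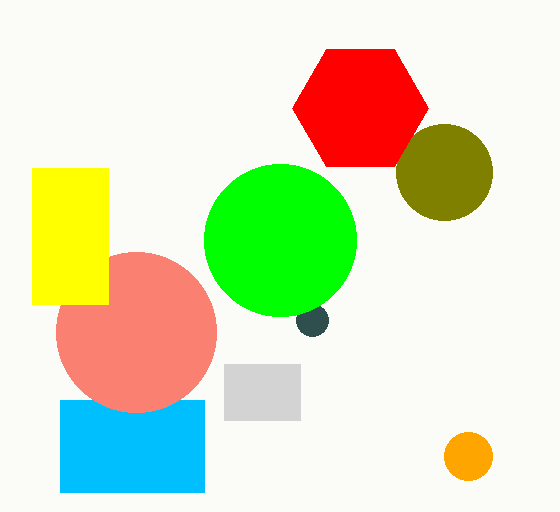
center_x_1 = 444, center_y_1 = 172, radius_1 = 48, center_x_2 = 312, center_y_2 = 320, radius_2 = 16, center_x_3 = 280, center_y_3 = 240, radius_3 = 76, px0_4 = 60, py0_4 = 400, px1_4 = 204, py1_4 = 492, px0_5 = 224, py0_5 = 364, py1_5 = 420, center_x_6 = 136, center_y_6 = 332, radius_6 = 80, px0_7 = 32, py0_7 = 168, px1_7 = 108, py1_7 = 304, center_x_8 = 468, radius_8 = 24, center_x_9 = 360, center_y_9 = 108, radius_9 = 68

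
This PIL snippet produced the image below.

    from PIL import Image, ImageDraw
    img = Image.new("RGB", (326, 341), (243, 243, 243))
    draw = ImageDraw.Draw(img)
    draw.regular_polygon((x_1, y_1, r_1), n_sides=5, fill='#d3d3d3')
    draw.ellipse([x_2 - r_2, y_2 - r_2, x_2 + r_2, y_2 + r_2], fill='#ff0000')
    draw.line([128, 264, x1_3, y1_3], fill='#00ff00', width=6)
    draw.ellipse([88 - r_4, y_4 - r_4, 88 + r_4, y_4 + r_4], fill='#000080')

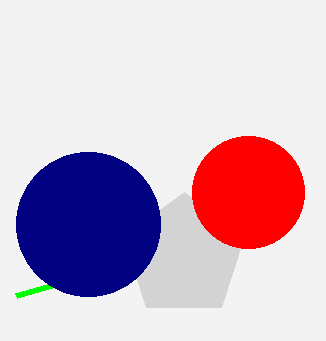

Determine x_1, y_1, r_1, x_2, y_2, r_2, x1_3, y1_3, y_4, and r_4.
x_1 = 184; y_1 = 256; r_1 = 64; x_2 = 248; y_2 = 192; r_2 = 56; x1_3 = 16; y1_3 = 296; y_4 = 224; r_4 = 72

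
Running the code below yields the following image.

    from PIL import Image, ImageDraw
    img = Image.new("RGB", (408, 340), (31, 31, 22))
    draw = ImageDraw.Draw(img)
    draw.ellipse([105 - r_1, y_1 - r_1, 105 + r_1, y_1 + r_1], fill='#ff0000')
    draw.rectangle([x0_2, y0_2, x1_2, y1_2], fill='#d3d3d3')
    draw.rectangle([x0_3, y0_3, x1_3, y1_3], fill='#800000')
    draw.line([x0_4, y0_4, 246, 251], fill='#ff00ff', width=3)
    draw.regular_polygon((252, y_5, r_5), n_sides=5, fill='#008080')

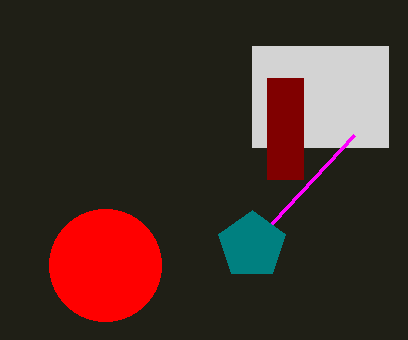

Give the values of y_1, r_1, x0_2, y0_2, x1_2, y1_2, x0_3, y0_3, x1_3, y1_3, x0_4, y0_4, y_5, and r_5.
y_1 = 265
r_1 = 56
x0_2 = 252
y0_2 = 46
x1_2 = 388
y1_2 = 147
x0_3 = 267
y0_3 = 78
x1_3 = 303
y1_3 = 179
x0_4 = 354
y0_4 = 135
y_5 = 245
r_5 = 35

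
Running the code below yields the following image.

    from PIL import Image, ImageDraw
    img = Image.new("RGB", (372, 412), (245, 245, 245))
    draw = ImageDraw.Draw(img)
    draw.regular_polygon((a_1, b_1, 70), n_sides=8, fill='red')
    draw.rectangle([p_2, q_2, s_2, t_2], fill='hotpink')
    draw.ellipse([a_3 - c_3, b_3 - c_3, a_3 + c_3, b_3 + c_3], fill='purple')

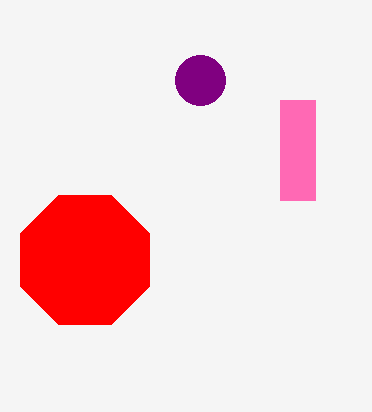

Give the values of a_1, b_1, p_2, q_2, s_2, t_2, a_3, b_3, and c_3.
a_1 = 85
b_1 = 260
p_2 = 280
q_2 = 100
s_2 = 315
t_2 = 200
a_3 = 200
b_3 = 80
c_3 = 25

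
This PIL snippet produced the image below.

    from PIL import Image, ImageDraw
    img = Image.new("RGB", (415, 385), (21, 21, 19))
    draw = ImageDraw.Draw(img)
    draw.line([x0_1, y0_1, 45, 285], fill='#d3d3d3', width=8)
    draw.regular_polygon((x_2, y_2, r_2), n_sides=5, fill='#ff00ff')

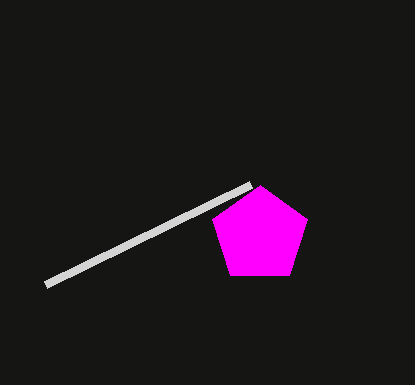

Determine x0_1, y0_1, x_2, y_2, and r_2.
x0_1 = 250
y0_1 = 185
x_2 = 260
y_2 = 235
r_2 = 50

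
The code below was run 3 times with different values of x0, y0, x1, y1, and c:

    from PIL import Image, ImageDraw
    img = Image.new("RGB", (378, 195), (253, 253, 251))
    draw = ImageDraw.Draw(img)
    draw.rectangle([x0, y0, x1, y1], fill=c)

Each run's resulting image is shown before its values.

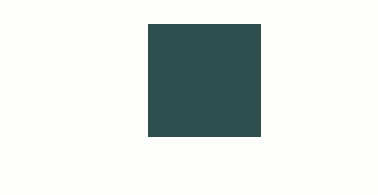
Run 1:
x0 = 148, y0 = 24, x1 = 260, y1 = 136, c = 'darkslategray'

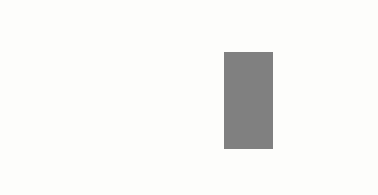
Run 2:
x0 = 224
y0 = 52
x1 = 272
y1 = 148
c = 'gray'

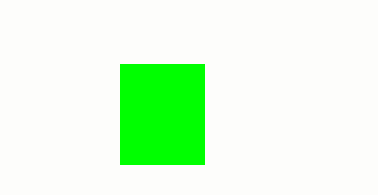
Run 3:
x0 = 120
y0 = 64
x1 = 204
y1 = 164
c = 'lime'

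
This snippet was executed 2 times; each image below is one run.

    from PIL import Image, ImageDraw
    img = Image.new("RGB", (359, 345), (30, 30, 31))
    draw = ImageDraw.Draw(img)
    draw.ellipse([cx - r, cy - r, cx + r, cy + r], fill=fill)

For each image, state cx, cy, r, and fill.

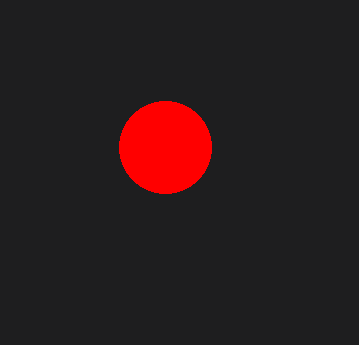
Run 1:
cx = 165
cy = 147
r = 46
fill = 'red'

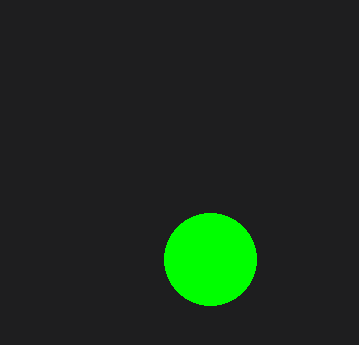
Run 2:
cx = 210
cy = 259
r = 46
fill = 'lime'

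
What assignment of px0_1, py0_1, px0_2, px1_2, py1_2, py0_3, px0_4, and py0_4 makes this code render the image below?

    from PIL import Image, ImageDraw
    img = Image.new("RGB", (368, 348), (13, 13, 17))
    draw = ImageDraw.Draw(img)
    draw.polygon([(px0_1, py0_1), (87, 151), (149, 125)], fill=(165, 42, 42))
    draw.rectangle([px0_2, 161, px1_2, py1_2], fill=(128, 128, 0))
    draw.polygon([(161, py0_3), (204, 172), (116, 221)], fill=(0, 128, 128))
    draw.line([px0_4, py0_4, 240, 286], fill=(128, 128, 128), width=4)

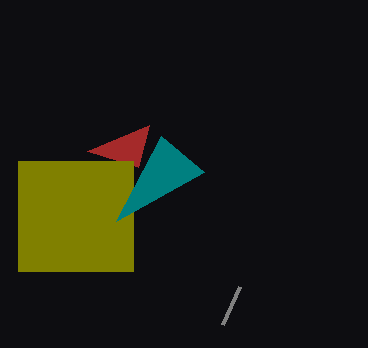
px0_1 = 138
py0_1 = 167
px0_2 = 18
px1_2 = 133
py1_2 = 271
py0_3 = 136
px0_4 = 223
py0_4 = 324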